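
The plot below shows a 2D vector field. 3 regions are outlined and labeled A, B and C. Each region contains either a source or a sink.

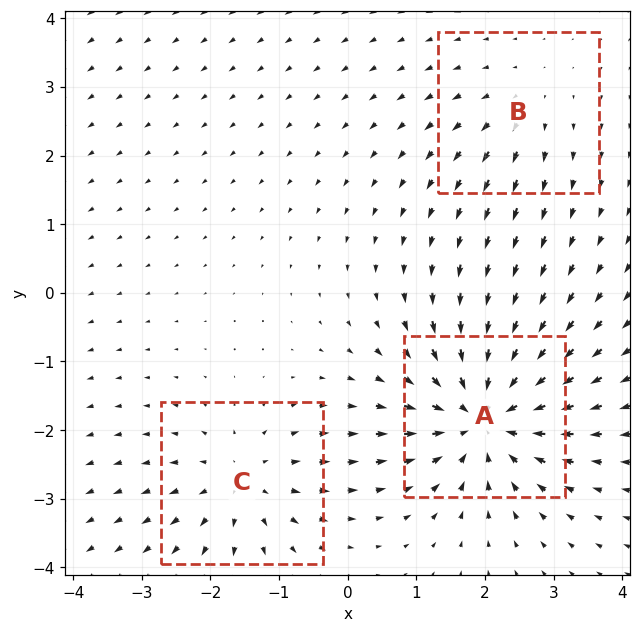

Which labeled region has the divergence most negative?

Divergence at each region's feature centre — A: about -6, B: about +2, C: about +4. Region A is most negative.

A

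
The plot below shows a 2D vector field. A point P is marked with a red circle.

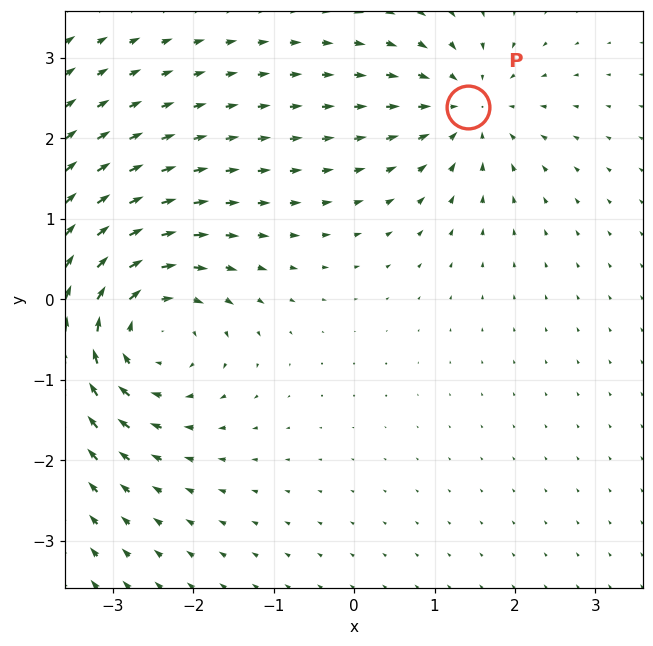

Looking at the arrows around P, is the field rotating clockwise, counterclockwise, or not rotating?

Near P at (1.4, 2.4) the arrows show no circulation. The curl there is ≈0.

not rotating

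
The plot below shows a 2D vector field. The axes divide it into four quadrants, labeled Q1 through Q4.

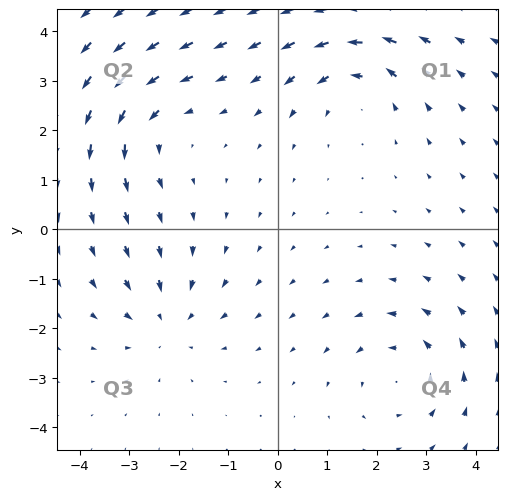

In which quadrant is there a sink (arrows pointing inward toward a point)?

Q3

The sink sits at approximately (-2.2, -1.9), which lies in quadrant Q3. The divergence there is about -3, negative as expected for a sink.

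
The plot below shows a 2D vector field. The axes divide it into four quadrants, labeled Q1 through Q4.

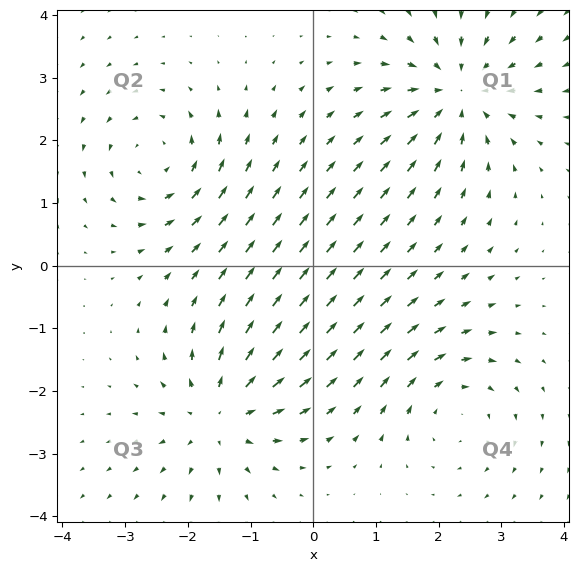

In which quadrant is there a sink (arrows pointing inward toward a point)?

The sink sits at approximately (2.3, 2.7), which lies in quadrant Q1. The divergence there is about -4, negative as expected for a sink.

Q1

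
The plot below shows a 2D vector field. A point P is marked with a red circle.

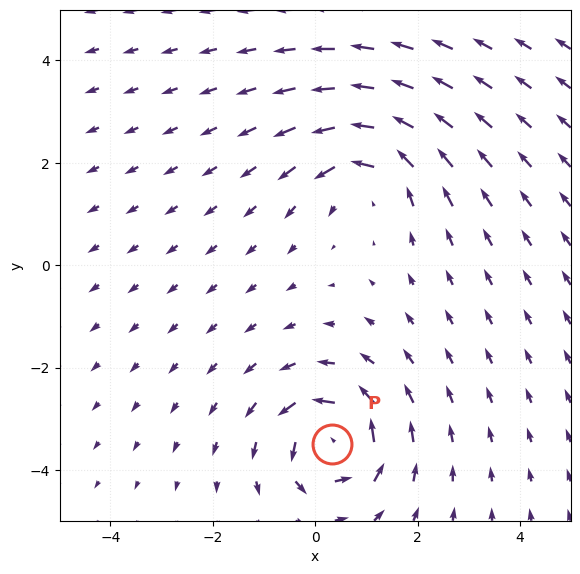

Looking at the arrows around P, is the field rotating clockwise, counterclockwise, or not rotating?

counterclockwise

Near P at (0.3, -3.5) the arrows circulate counterclockwise. The curl (z-component) there is about +7; positive curl means counterclockwise rotation.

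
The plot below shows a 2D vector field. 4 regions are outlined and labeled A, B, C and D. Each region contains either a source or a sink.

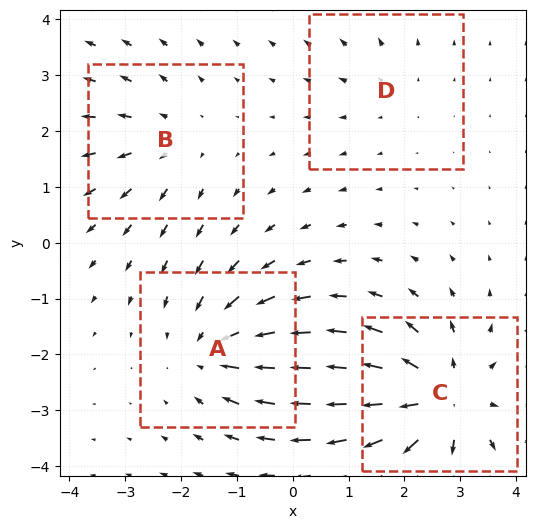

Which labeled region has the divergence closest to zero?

Divergence at each region's feature centre — A: about -4, B: about +3, C: about +6, D: about +2. Region D is closest to zero.

D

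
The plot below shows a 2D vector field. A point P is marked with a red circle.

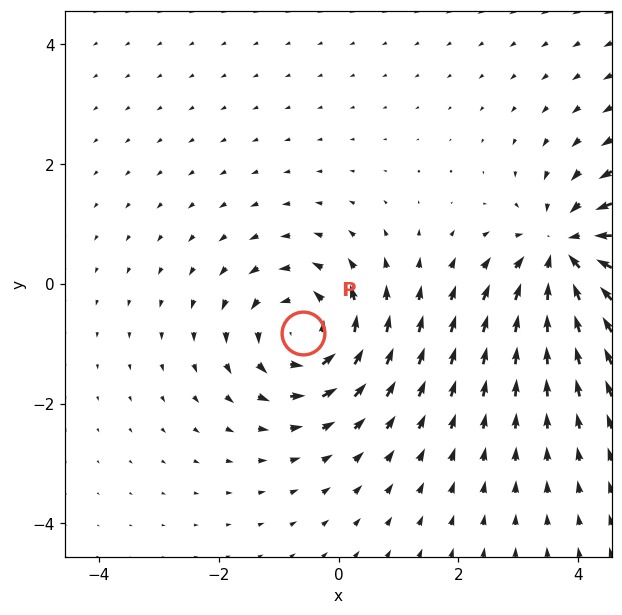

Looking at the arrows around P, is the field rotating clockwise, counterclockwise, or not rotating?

Near P at (-0.6, -0.8) the arrows circulate counterclockwise. The curl (z-component) there is about +5; positive curl means counterclockwise rotation.

counterclockwise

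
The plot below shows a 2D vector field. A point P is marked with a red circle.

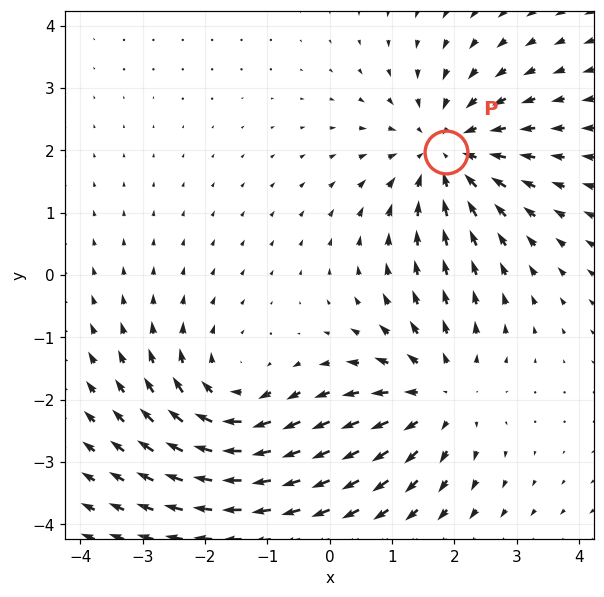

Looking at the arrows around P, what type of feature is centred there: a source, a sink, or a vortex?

At P (1.9, 2.0) the arrows converge inward. Divergence about -4, curl ≈0 — negative divergence with near-zero curl is a sink.

sink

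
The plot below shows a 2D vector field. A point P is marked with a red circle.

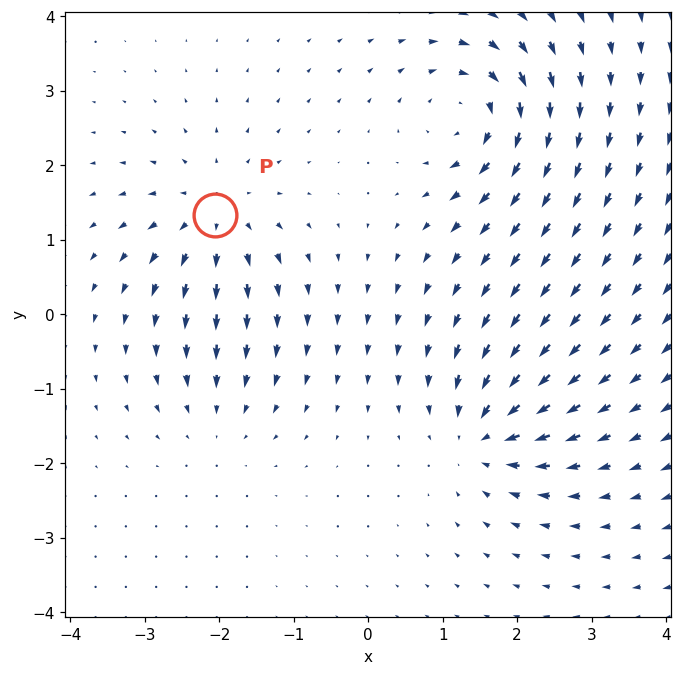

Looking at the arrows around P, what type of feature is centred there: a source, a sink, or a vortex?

source

At P (-2.1, 1.3) the arrows spread outward. Divergence about +5, curl ≈0 — positive divergence with near-zero curl is a source.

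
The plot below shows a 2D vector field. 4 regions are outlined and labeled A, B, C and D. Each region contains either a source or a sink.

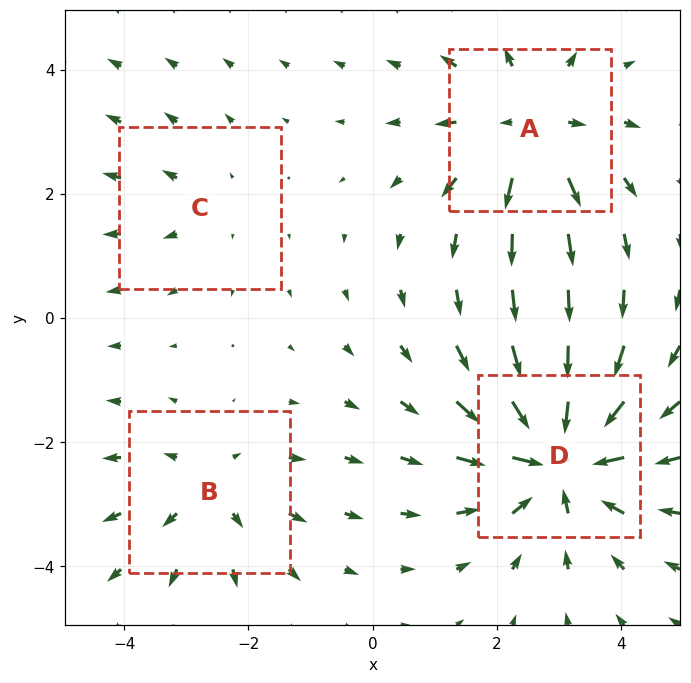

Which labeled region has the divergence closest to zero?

C

Divergence at each region's feature centre — A: about +5, B: about +3, C: about +2, D: about -6. Region C is closest to zero.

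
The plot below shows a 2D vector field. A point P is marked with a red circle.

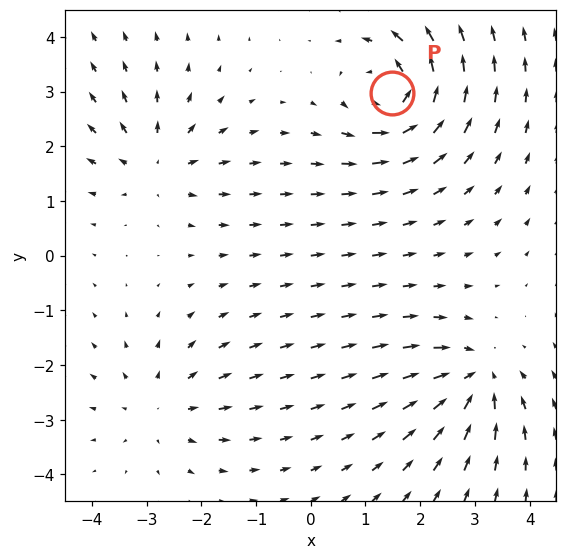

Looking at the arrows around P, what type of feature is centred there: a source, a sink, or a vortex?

At P (1.5, 3.0) the arrows circulate counterclockwise. Divergence ≈0, curl about +6 — near-zero divergence with nonzero curl is a vortex.

vortex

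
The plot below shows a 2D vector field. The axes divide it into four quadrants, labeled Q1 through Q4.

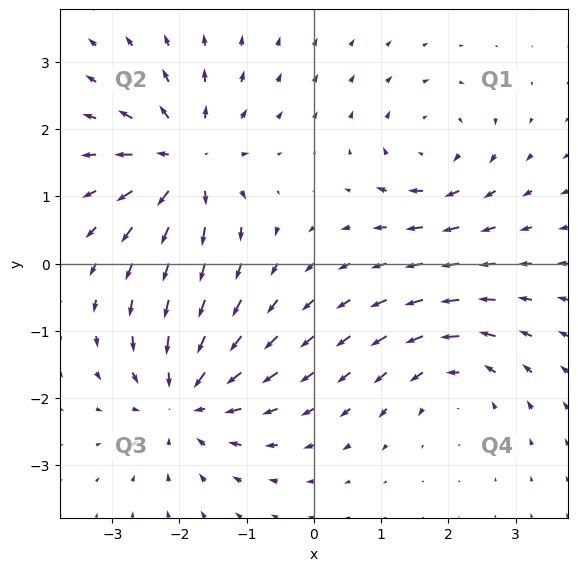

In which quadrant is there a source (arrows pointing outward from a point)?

Q2

The source sits at approximately (-1.9, 1.5), which lies in quadrant Q2. The divergence there is about +7, positive as expected for a source.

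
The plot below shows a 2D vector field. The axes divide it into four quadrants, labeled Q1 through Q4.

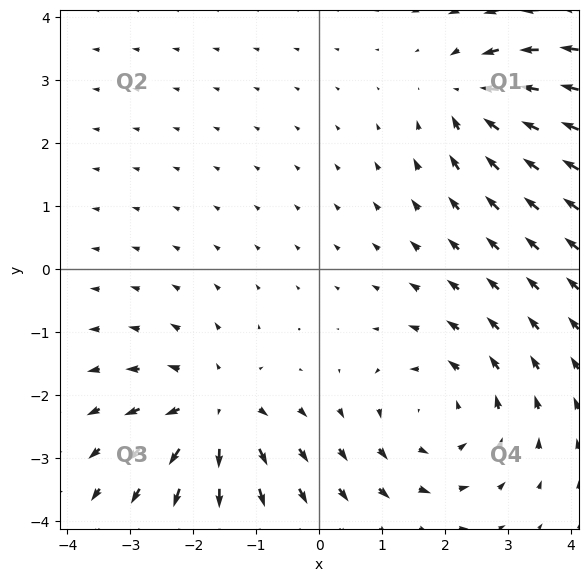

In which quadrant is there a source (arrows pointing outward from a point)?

The source sits at approximately (-1.6, -2.2), which lies in quadrant Q3. The divergence there is about +4, positive as expected for a source.

Q3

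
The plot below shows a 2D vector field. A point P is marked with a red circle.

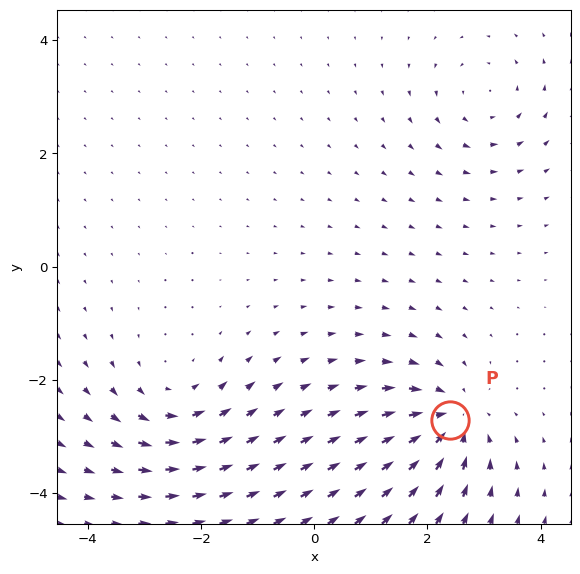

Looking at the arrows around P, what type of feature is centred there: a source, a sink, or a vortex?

At P (2.4, -2.7) the arrows converge inward. Divergence about -5, curl ≈0 — negative divergence with near-zero curl is a sink.

sink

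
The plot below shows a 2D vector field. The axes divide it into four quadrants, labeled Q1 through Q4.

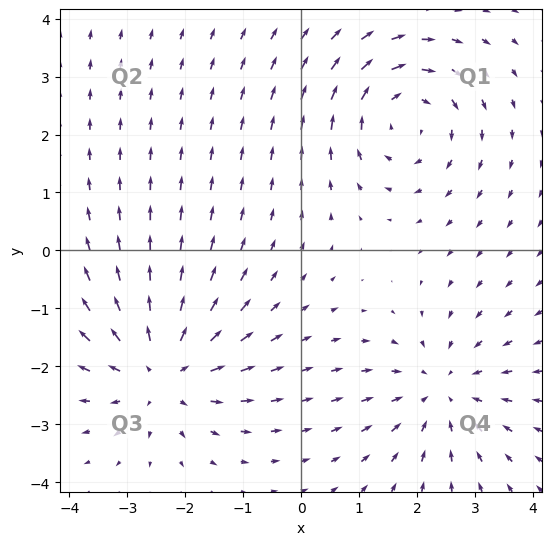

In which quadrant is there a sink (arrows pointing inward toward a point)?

Q4

The sink sits at approximately (2.4, -2.4), which lies in quadrant Q4. The divergence there is about -3, negative as expected for a sink.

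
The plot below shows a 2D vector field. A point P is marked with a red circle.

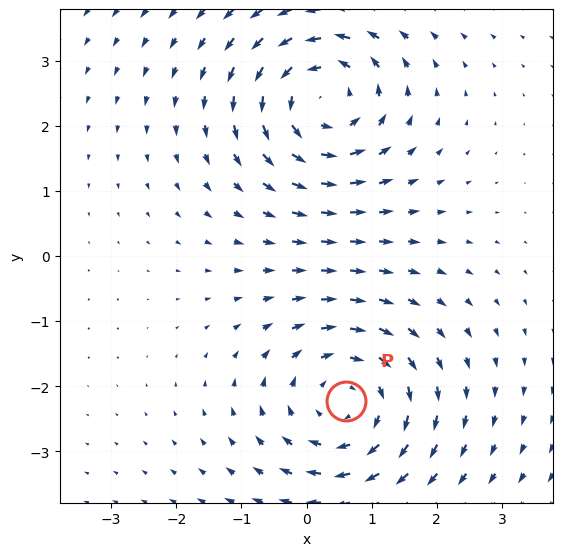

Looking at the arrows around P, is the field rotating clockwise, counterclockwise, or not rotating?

clockwise

Near P at (0.6, -2.2) the arrows circulate clockwise. The curl (z-component) there is about -3; negative curl means clockwise rotation.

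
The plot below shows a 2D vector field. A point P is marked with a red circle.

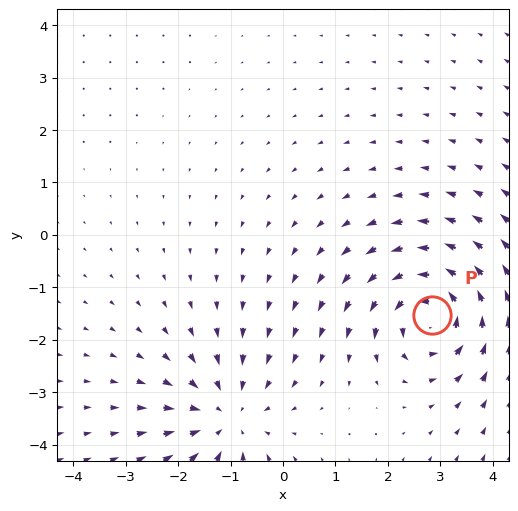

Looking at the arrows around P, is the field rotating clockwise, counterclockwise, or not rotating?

counterclockwise

Near P at (2.8, -1.5) the arrows circulate counterclockwise. The curl (z-component) there is about +6; positive curl means counterclockwise rotation.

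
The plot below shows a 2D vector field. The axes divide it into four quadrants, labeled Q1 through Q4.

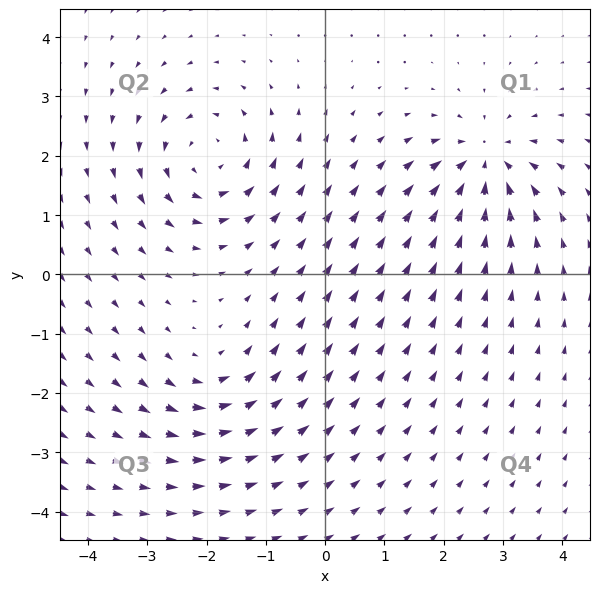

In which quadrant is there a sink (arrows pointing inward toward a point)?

Q1

The sink sits at approximately (2.7, 1.9), which lies in quadrant Q1. The divergence there is about -6, negative as expected for a sink.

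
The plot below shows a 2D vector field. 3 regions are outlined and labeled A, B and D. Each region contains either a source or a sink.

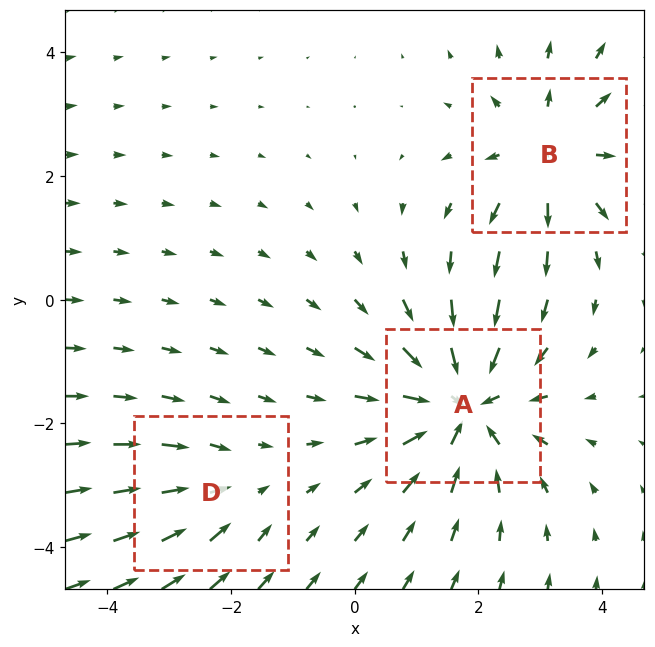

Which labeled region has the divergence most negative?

Divergence at each region's feature centre — A: about -5, B: about +3, D: about -2. Region A is most negative.

A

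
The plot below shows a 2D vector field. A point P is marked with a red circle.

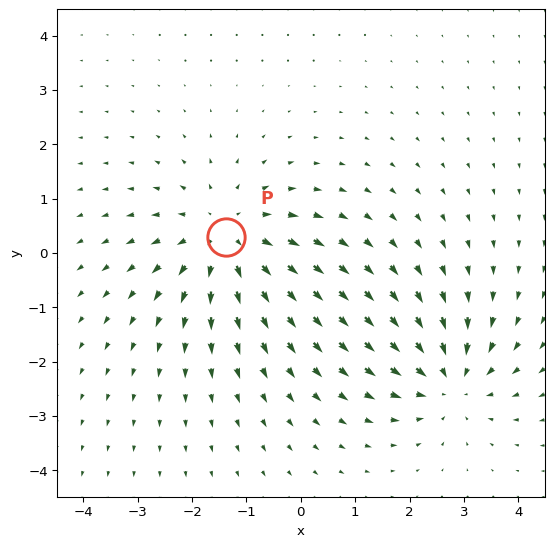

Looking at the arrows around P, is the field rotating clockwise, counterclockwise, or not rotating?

not rotating

Near P at (-1.4, 0.3) the arrows show no circulation. The curl there is ≈0.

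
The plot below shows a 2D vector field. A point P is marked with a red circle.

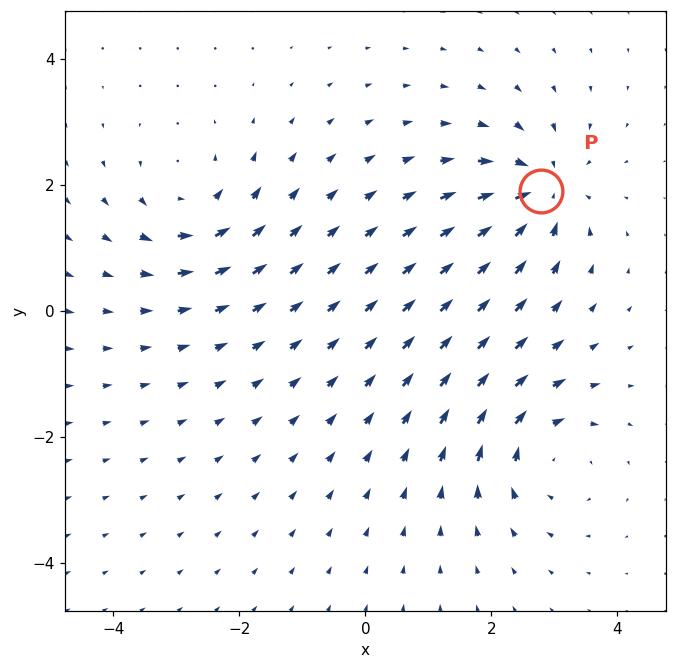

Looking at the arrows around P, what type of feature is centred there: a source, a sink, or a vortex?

sink

At P (2.8, 1.9) the arrows converge inward. Divergence about -7, curl ≈0 — negative divergence with near-zero curl is a sink.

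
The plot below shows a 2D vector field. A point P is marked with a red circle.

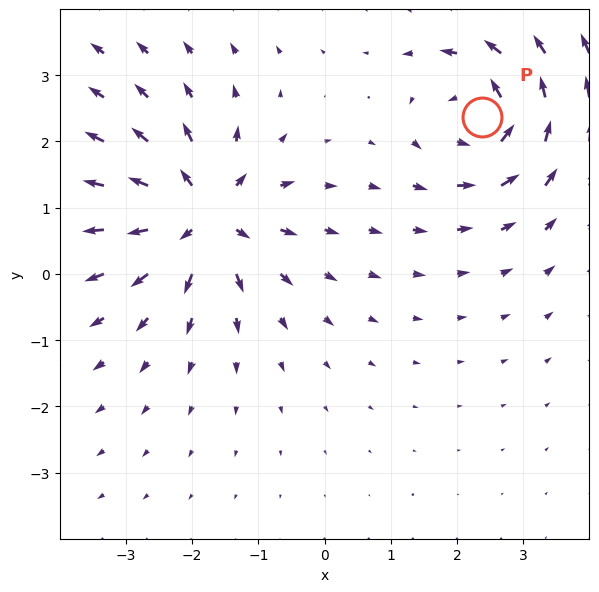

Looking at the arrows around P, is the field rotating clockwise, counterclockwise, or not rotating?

Near P at (2.4, 2.4) the arrows circulate counterclockwise. The curl (z-component) there is about +4; positive curl means counterclockwise rotation.

counterclockwise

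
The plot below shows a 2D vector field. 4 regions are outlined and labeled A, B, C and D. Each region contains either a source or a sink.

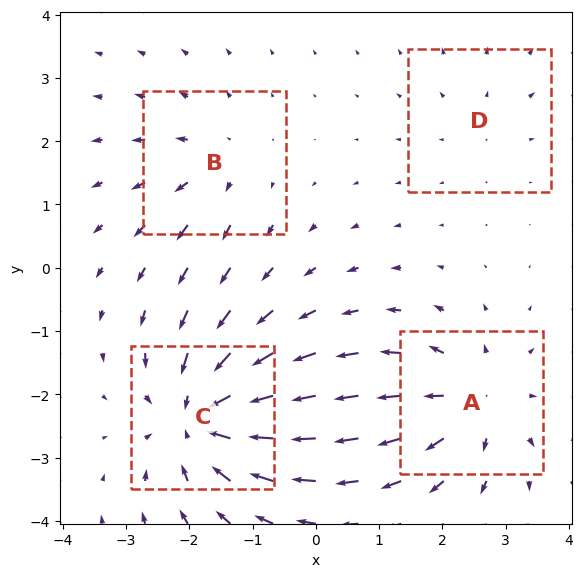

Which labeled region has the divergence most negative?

C

Divergence at each region's feature centre — A: about +5, B: about +3, C: about -7, D: about +2. Region C is most negative.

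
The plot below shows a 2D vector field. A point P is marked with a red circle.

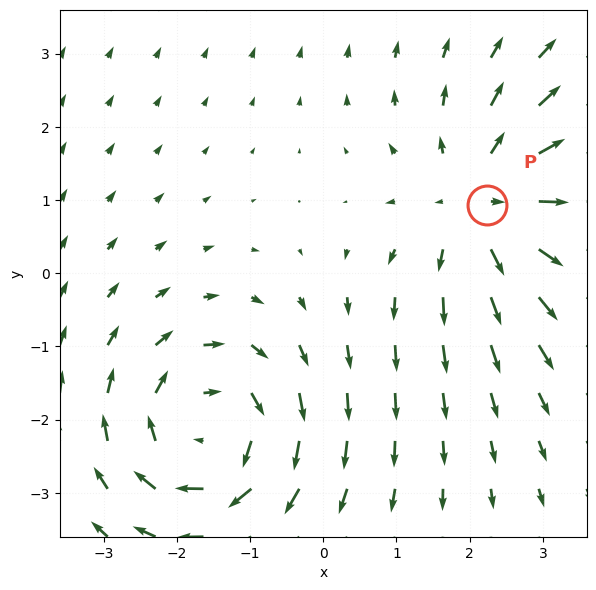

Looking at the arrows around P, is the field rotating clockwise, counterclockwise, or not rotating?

Near P at (2.2, 0.9) the arrows show no circulation. The curl there is ≈0.

not rotating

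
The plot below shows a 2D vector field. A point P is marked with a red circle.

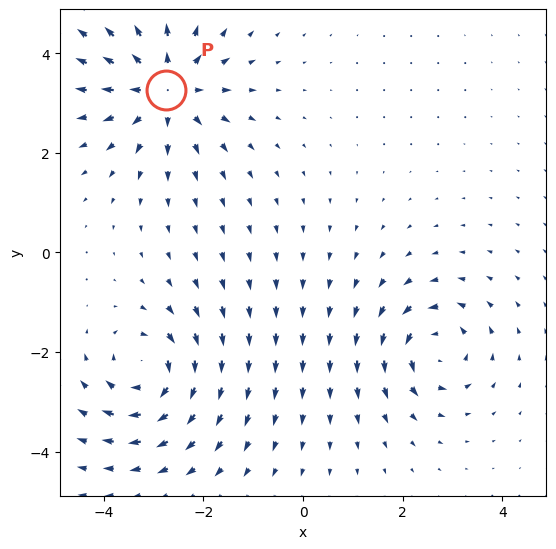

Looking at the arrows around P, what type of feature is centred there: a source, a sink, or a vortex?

source

At P (-2.7, 3.3) the arrows spread outward. Divergence about +5, curl ≈0 — positive divergence with near-zero curl is a source.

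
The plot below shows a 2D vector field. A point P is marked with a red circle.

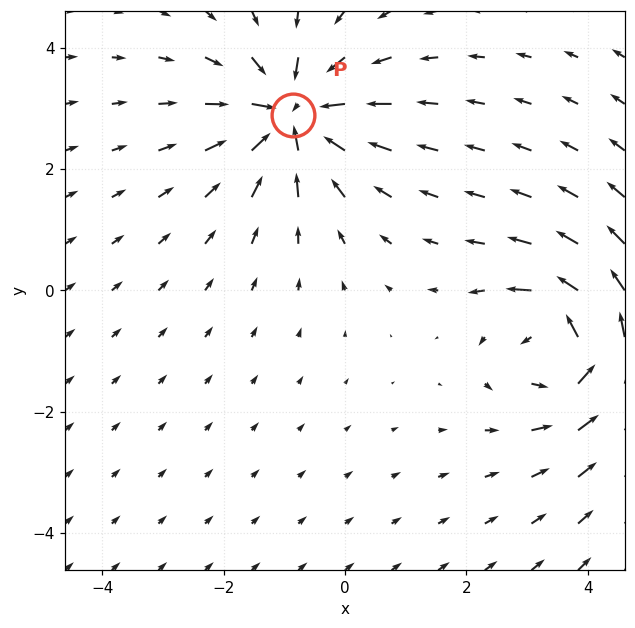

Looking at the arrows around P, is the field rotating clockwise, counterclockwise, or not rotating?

Near P at (-0.9, 2.9) the arrows show no circulation. The curl there is ≈0.

not rotating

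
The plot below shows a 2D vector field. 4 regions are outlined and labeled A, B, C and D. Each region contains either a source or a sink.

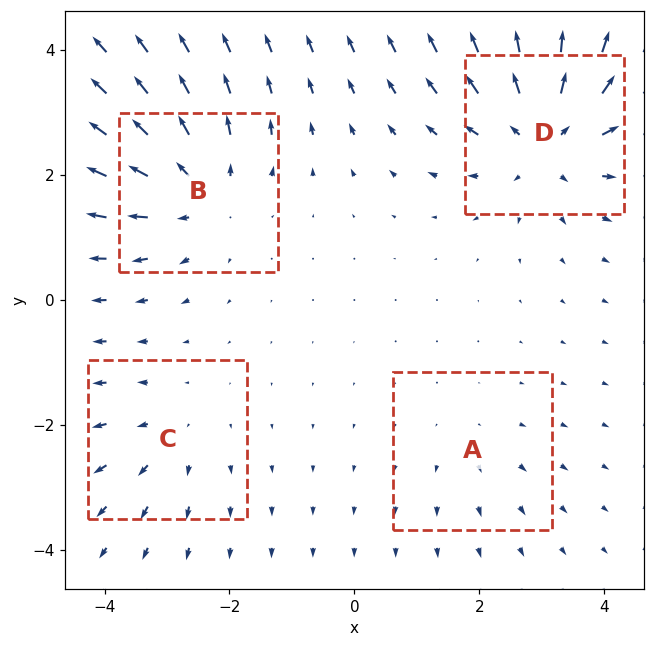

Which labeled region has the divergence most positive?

Divergence at each region's feature centre — A: about +2, B: about +5, C: about +3, D: about +6. Region D is most positive.

D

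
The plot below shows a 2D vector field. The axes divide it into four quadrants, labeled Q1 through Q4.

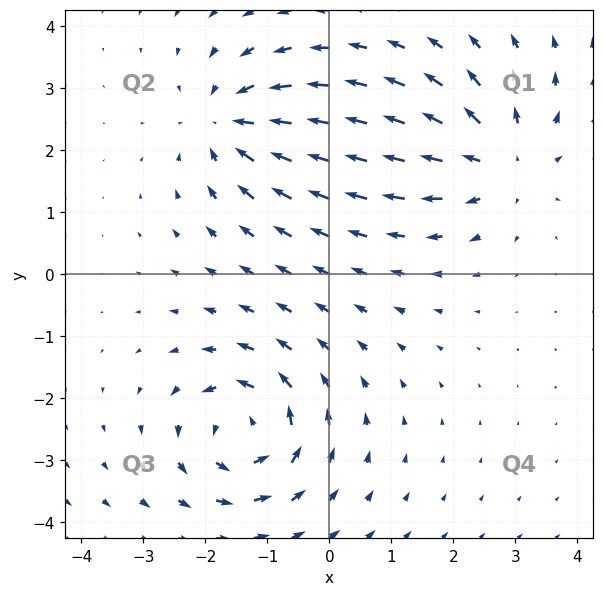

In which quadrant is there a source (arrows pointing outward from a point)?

Q1

The source sits at approximately (2.8, 1.8), which lies in quadrant Q1. The divergence there is about +5, positive as expected for a source.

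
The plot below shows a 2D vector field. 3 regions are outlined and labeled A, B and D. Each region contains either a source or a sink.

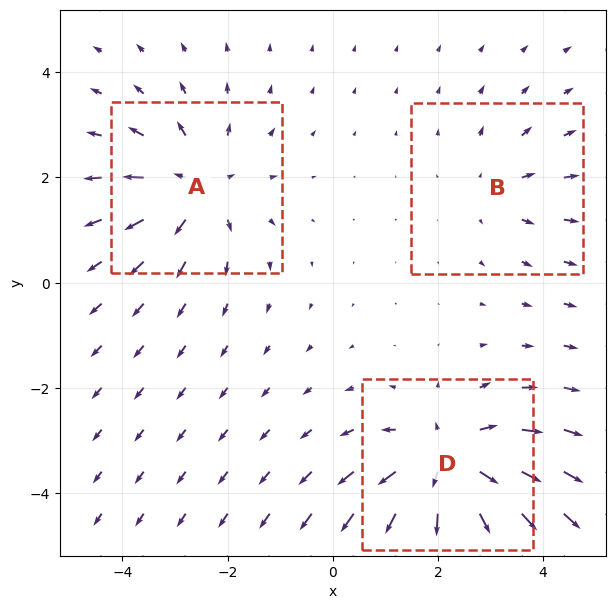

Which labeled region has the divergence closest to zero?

Divergence at each region's feature centre — A: about +3, B: about +2, D: about +5. Region B is closest to zero.

B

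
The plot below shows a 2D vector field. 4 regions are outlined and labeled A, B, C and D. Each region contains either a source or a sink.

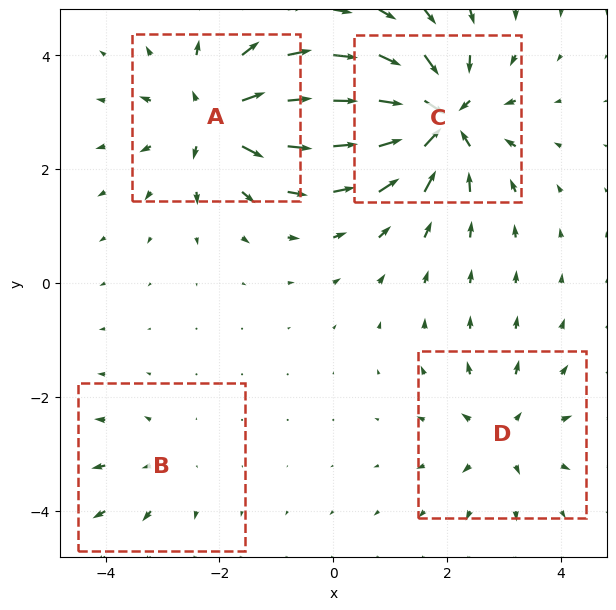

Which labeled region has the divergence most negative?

Divergence at each region's feature centre — A: about +7, B: about +3, C: about -8, D: about +4. Region C is most negative.

C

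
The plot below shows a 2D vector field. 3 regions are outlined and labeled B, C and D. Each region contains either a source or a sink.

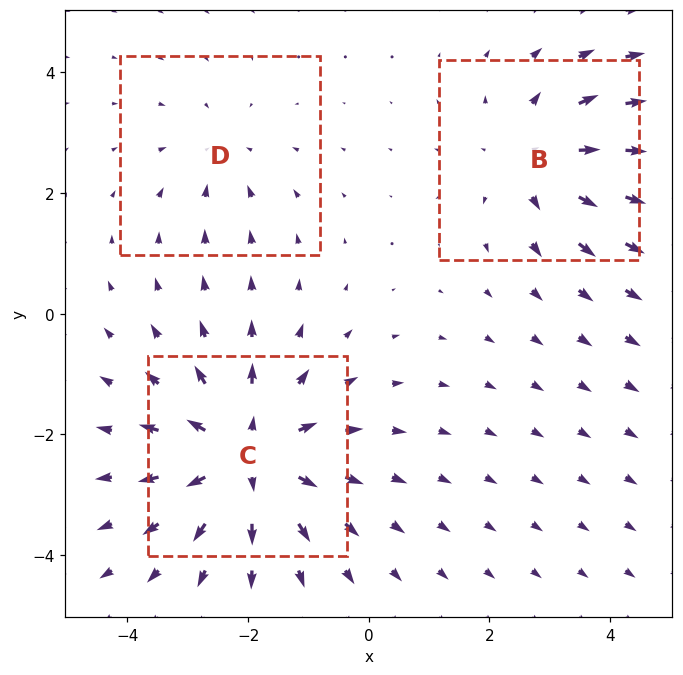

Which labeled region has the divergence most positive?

C

Divergence at each region's feature centre — B: about +3, C: about +5, D: about -2. Region C is most positive.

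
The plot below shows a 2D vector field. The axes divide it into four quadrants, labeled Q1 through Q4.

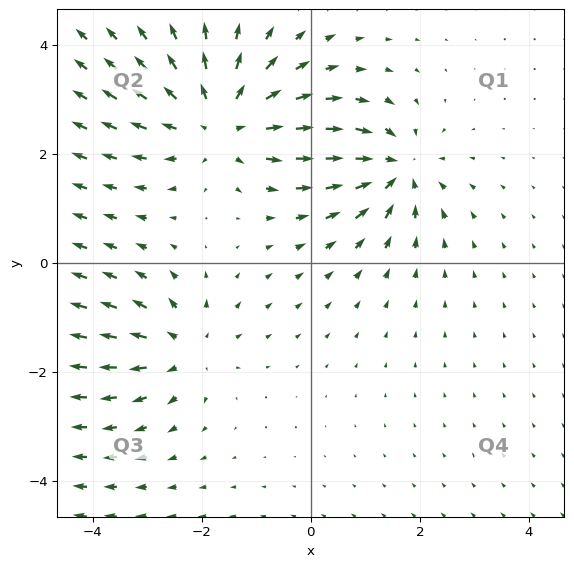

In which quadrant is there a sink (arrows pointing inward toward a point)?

Q1

The sink sits at approximately (1.5, 1.7), which lies in quadrant Q1. The divergence there is about -4, negative as expected for a sink.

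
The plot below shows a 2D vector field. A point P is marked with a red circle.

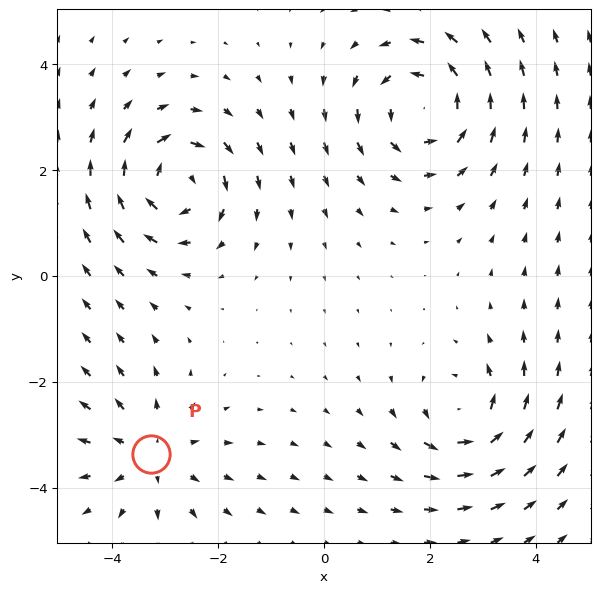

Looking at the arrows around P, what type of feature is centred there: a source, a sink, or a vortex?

source

At P (-3.3, -3.4) the arrows spread outward. Divergence about +3, curl ≈0 — positive divergence with near-zero curl is a source.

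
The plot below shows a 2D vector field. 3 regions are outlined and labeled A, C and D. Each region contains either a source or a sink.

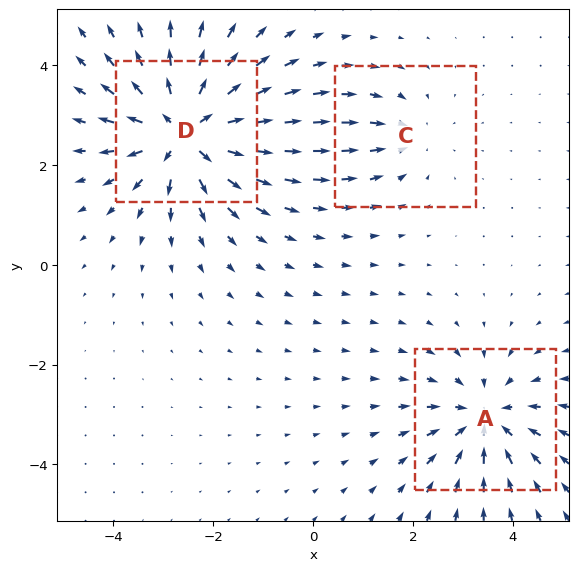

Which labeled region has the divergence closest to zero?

C

Divergence at each region's feature centre — A: about -4, C: about -2, D: about +5. Region C is closest to zero.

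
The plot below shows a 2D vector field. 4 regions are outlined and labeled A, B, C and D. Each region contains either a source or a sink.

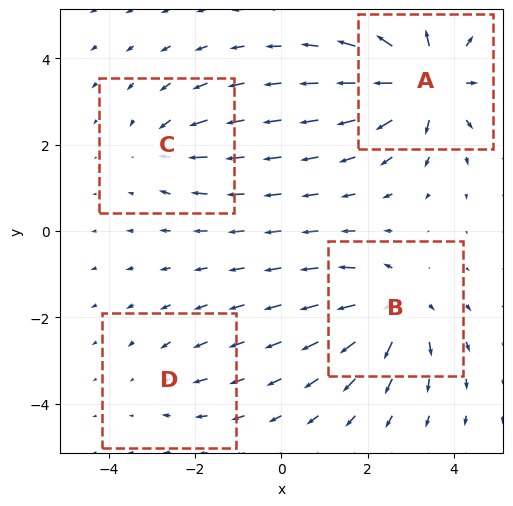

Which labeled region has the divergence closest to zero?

D

Divergence at each region's feature centre — A: about +7, B: about +5, C: about -3, D: about -2. Region D is closest to zero.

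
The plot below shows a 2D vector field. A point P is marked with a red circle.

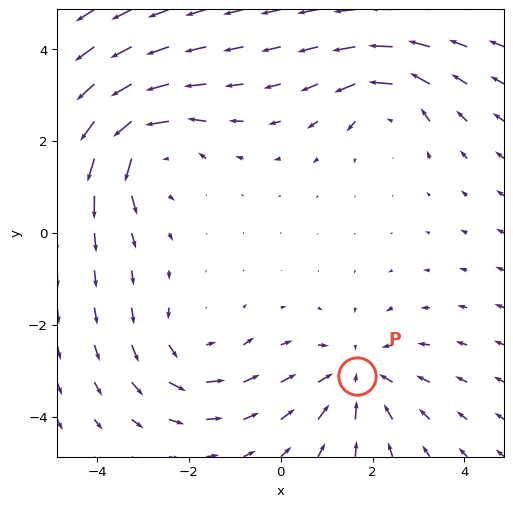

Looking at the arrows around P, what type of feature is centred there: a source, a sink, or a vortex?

sink

At P (1.7, -3.1) the arrows converge inward. Divergence about -3, curl ≈0 — negative divergence with near-zero curl is a sink.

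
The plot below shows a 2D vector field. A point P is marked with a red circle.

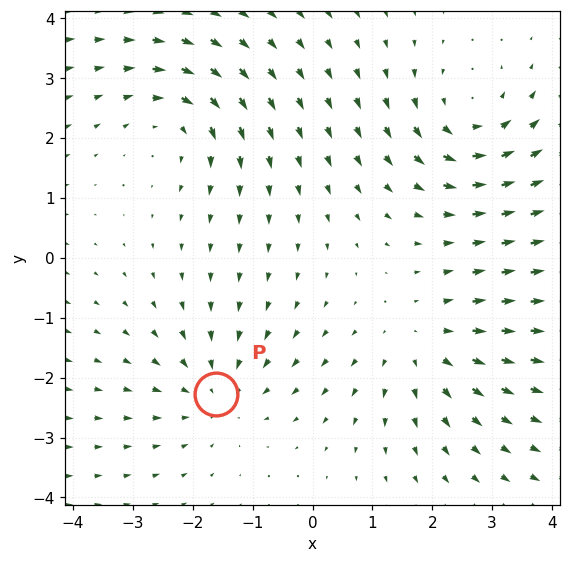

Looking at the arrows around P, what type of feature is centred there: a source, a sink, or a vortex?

sink

At P (-1.6, -2.3) the arrows converge inward. Divergence about -2, curl ≈0 — negative divergence with near-zero curl is a sink.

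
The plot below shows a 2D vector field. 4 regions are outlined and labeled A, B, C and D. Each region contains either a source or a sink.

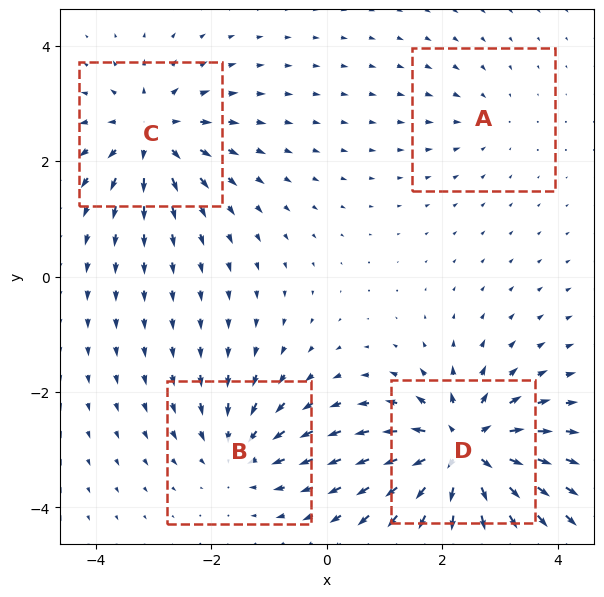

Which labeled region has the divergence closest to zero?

Divergence at each region's feature centre — A: about -2, B: about -4, C: about +6, D: about +9. Region A is closest to zero.

A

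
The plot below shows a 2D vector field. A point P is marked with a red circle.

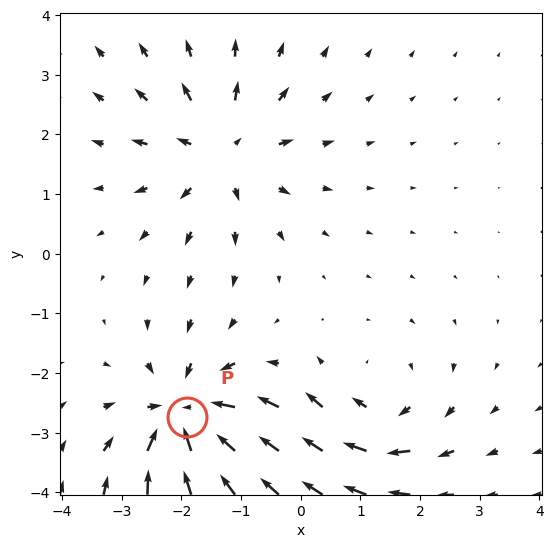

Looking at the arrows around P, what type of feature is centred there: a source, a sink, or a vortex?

sink

At P (-1.9, -2.7) the arrows converge inward. Divergence about -7, curl ≈0 — negative divergence with near-zero curl is a sink.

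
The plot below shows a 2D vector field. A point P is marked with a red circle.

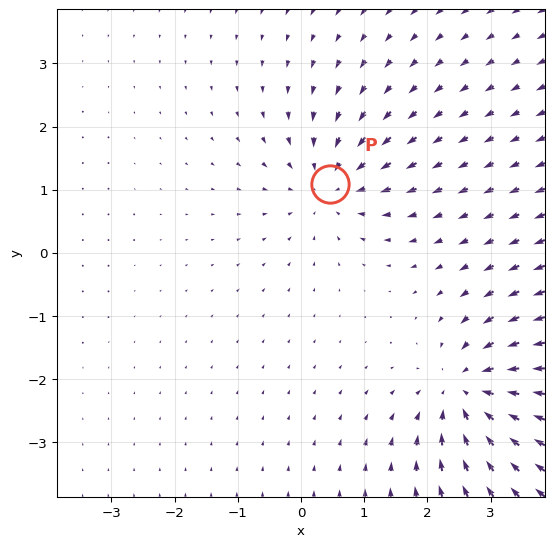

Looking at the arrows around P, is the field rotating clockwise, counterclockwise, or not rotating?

not rotating

Near P at (0.5, 1.1) the arrows show no circulation. The curl there is ≈0.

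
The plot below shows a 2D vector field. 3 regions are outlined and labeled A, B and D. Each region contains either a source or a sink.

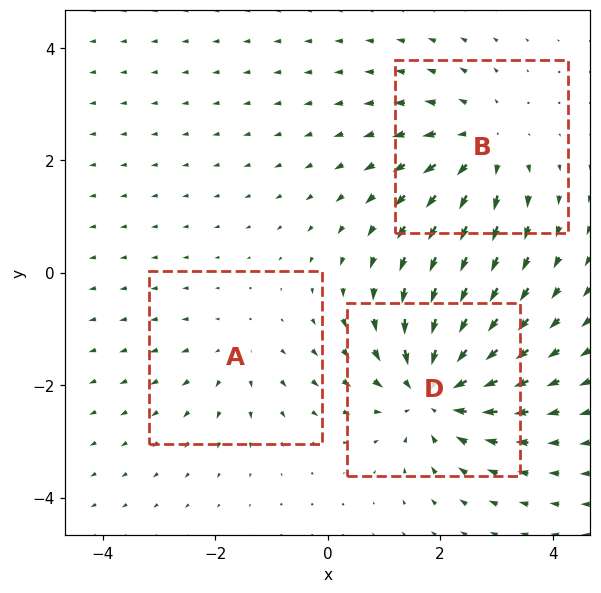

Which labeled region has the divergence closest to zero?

Divergence at each region's feature centre — A: about +2, B: about +3, D: about -4. Region A is closest to zero.

A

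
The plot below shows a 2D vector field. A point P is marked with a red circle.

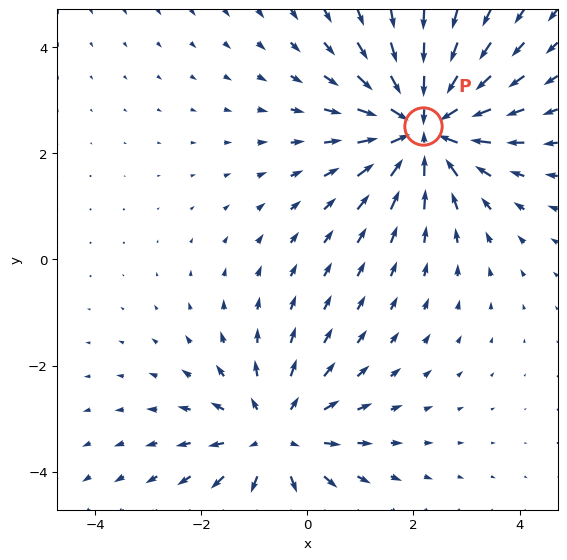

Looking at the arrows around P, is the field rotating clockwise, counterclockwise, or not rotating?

not rotating

Near P at (2.2, 2.5) the arrows show no circulation. The curl there is ≈0.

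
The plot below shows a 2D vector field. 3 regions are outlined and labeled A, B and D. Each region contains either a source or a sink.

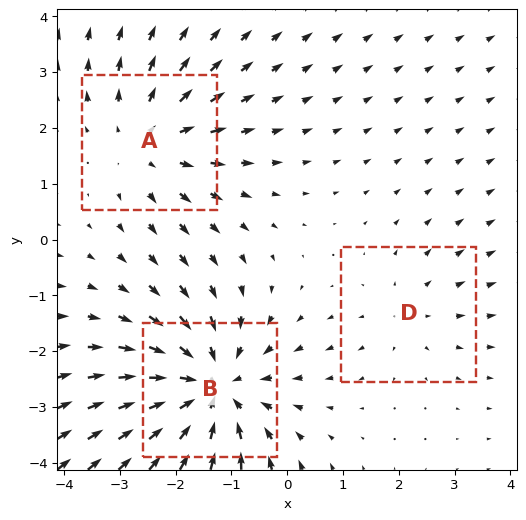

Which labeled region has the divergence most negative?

Divergence at each region's feature centre — A: about +3, B: about -4, D: about +2. Region B is most negative.

B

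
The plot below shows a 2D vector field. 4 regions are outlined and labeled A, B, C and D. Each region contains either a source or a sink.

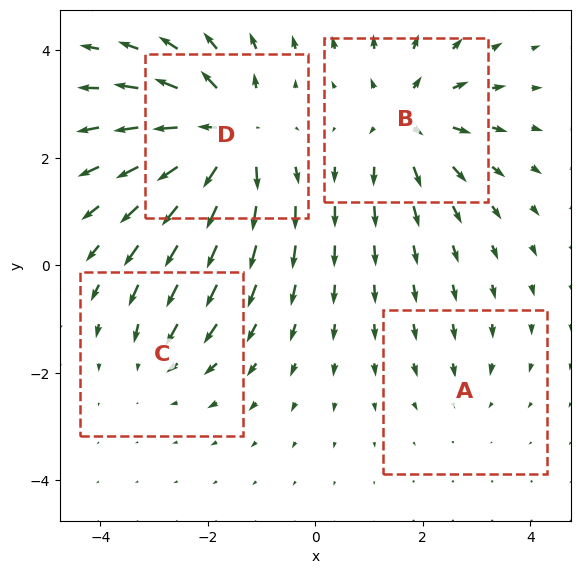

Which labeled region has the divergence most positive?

Divergence at each region's feature centre — A: about -2, B: about +5, C: about -3, D: about +8. Region D is most positive.

D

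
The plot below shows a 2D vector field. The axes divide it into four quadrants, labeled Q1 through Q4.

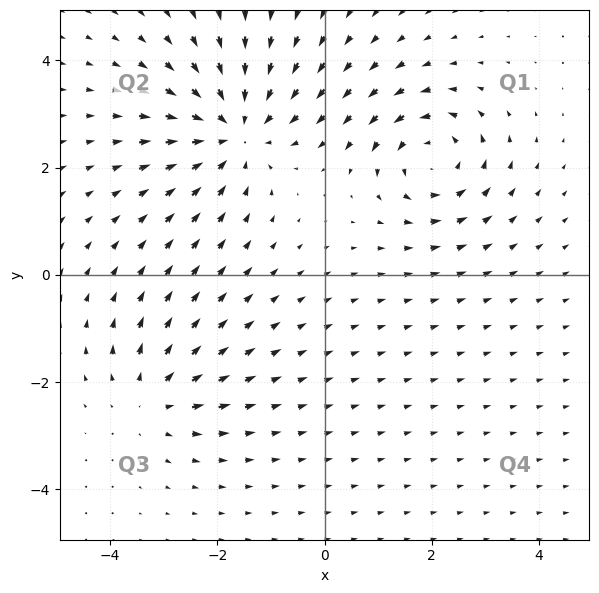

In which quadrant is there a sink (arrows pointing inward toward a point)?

The sink sits at approximately (-1.7, 2.7), which lies in quadrant Q2. The divergence there is about -4, negative as expected for a sink.

Q2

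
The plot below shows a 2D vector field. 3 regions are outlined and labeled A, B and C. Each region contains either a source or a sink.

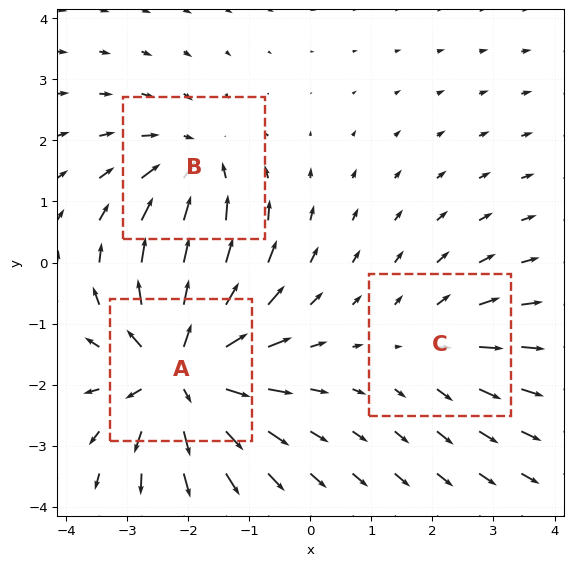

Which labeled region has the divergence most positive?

Divergence at each region's feature centre — A: about +5, B: about -3, C: about +2. Region A is most positive.

A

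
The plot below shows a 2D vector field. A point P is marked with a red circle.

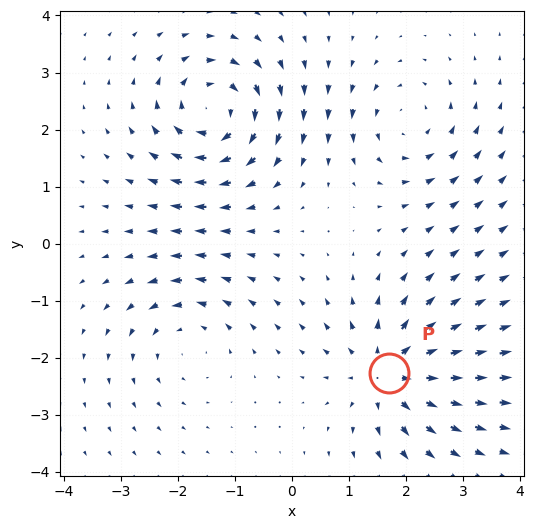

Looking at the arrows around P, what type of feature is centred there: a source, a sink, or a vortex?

At P (1.7, -2.3) the arrows spread outward. Divergence about +4, curl ≈0 — positive divergence with near-zero curl is a source.

source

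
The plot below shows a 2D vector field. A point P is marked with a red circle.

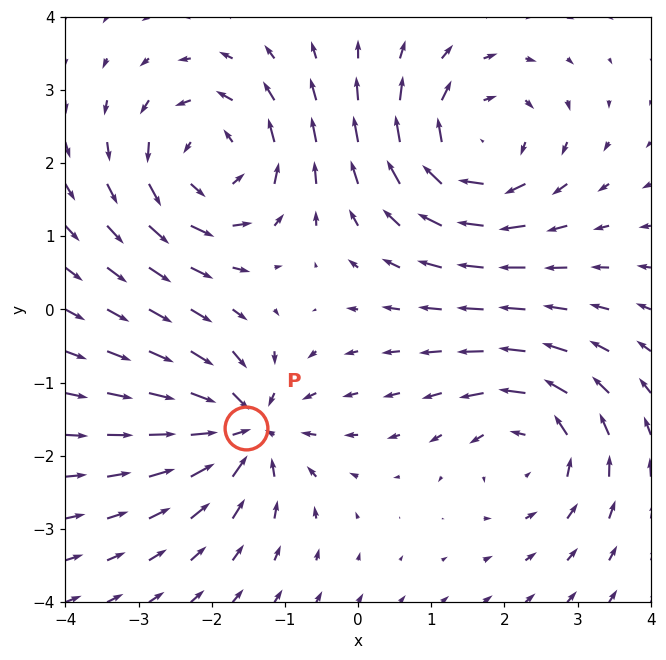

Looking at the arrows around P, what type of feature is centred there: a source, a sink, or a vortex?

At P (-1.5, -1.6) the arrows converge inward. Divergence about -7, curl ≈0 — negative divergence with near-zero curl is a sink.

sink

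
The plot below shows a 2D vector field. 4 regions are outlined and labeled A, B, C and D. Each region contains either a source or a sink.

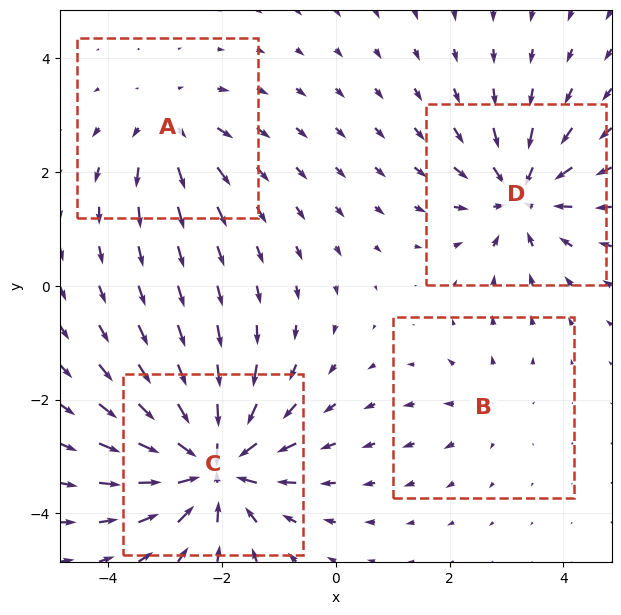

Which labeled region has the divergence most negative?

C

Divergence at each region's feature centre — A: about +4, B: about +2, C: about -8, D: about -6. Region C is most negative.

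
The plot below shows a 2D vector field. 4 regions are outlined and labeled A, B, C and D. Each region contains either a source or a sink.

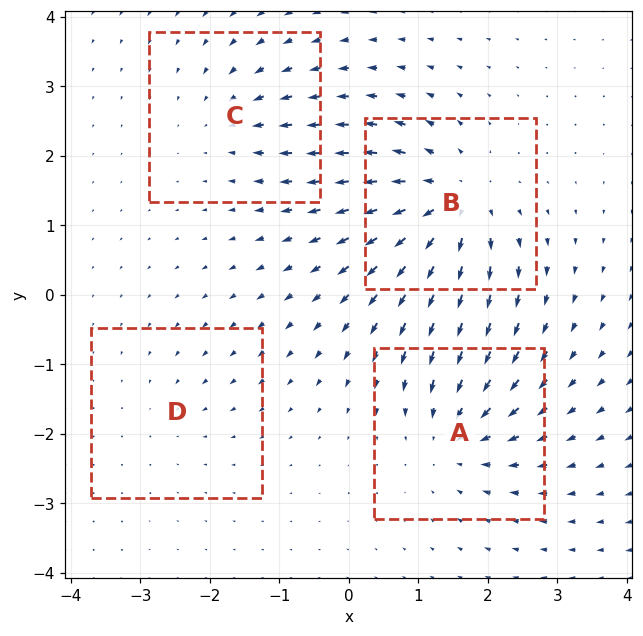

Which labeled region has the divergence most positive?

B

Divergence at each region's feature centre — A: about -5, B: about +7, C: about -3, D: about -2. Region B is most positive.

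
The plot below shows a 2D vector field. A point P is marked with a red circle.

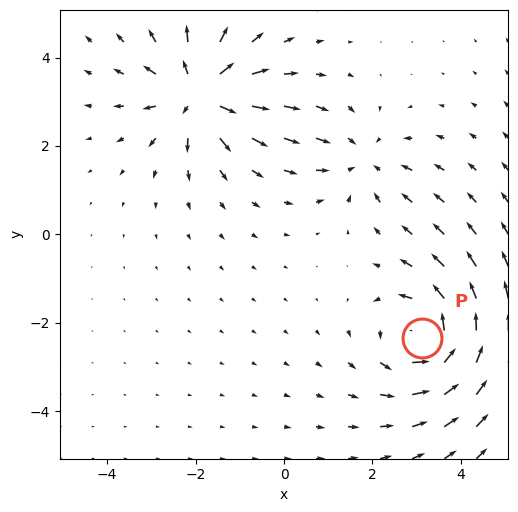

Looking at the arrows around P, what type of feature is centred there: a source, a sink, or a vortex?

vortex

At P (3.1, -2.3) the arrows circulate counterclockwise. Divergence ≈0, curl about +5 — near-zero divergence with nonzero curl is a vortex.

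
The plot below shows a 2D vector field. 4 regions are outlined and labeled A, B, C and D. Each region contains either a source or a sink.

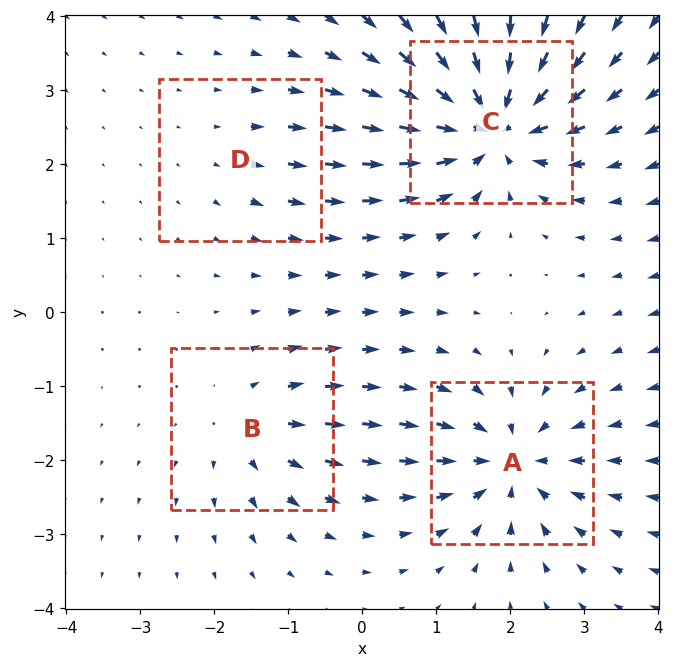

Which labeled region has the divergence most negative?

C

Divergence at each region's feature centre — A: about -6, B: about +4, C: about -9, D: about +2. Region C is most negative.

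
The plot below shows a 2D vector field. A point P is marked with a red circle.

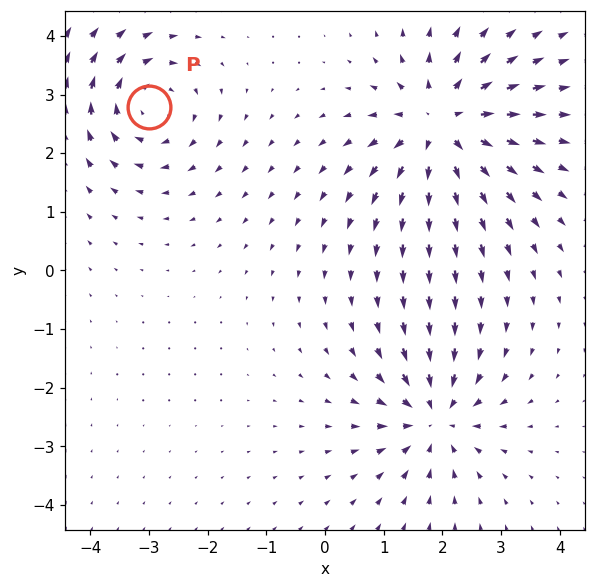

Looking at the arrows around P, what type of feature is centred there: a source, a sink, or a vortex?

vortex

At P (-3.0, 2.8) the arrows circulate clockwise. Divergence ≈0, curl about -4 — near-zero divergence with nonzero curl is a vortex.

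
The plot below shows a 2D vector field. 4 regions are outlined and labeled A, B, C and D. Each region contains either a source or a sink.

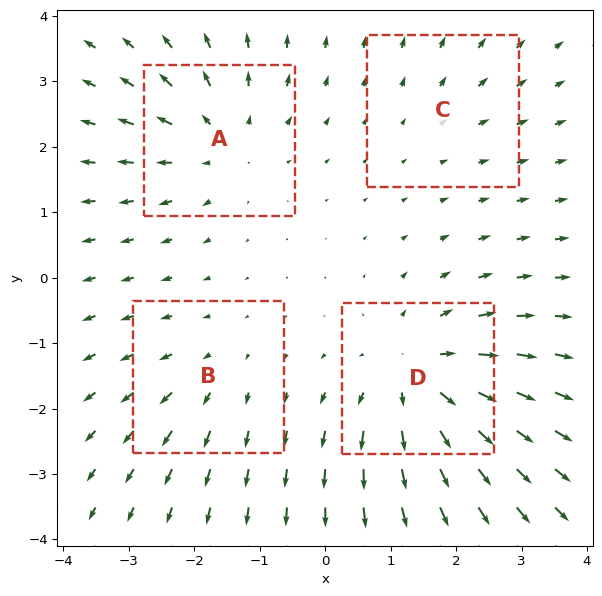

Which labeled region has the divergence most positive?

Divergence at each region's feature centre — A: about +5, B: about +3, C: about +2, D: about +6. Region D is most positive.

D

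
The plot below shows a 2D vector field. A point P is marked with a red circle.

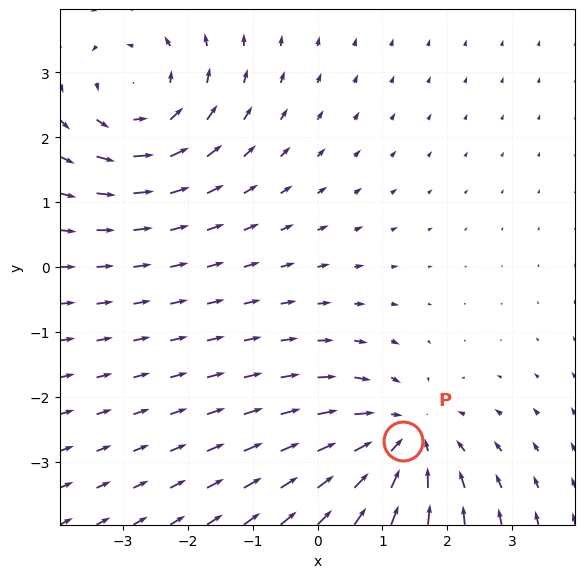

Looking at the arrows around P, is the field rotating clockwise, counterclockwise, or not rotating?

Near P at (1.3, -2.7) the arrows show no circulation. The curl there is ≈0.

not rotating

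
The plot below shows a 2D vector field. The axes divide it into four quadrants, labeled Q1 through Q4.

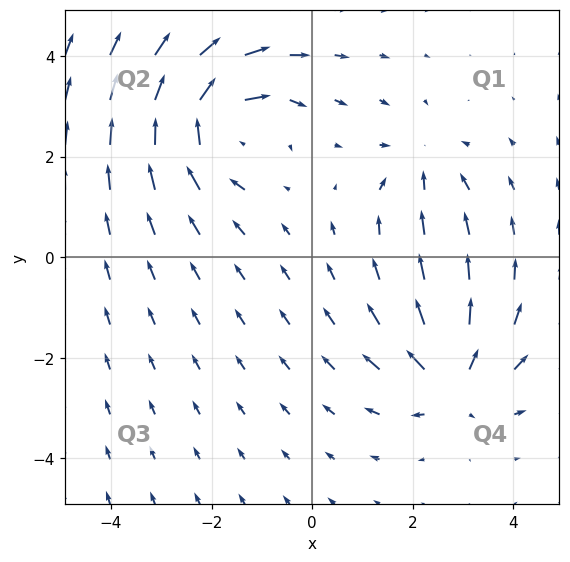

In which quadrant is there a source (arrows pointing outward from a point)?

Q4

The source sits at approximately (2.8, -2.5), which lies in quadrant Q4. The divergence there is about +4, positive as expected for a source.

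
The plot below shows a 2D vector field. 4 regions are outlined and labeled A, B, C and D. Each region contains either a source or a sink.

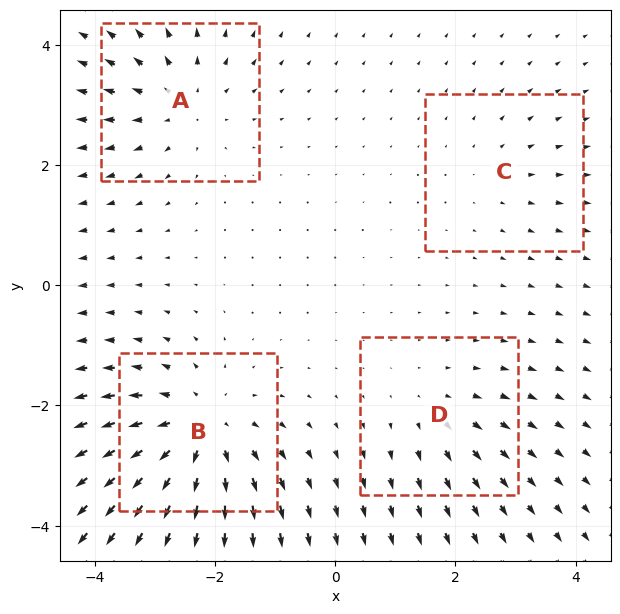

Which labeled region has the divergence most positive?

Divergence at each region's feature centre — A: about +4, B: about +6, C: about +2, D: about +3. Region B is most positive.

B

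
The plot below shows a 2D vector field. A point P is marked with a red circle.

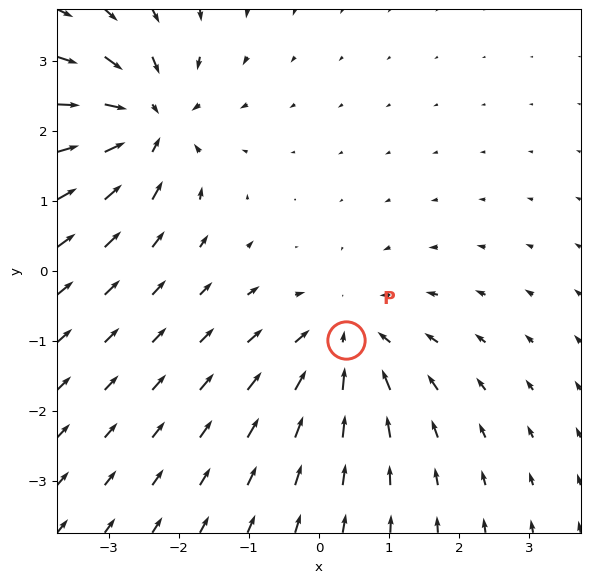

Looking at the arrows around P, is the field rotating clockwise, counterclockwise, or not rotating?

Near P at (0.4, -1.0) the arrows show no circulation. The curl there is ≈0.

not rotating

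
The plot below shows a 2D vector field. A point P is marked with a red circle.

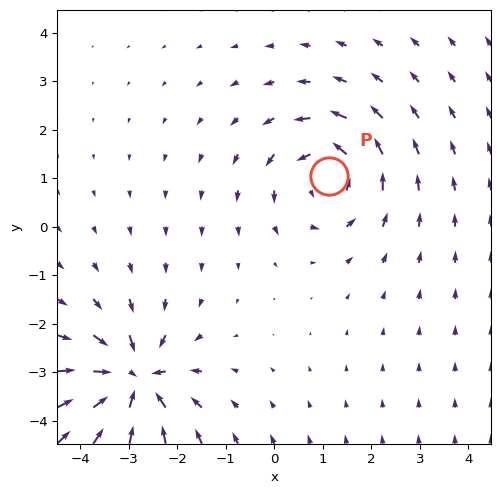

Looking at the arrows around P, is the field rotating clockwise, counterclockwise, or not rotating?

Near P at (1.1, 1.0) the arrows circulate counterclockwise. The curl (z-component) there is about +4; positive curl means counterclockwise rotation.

counterclockwise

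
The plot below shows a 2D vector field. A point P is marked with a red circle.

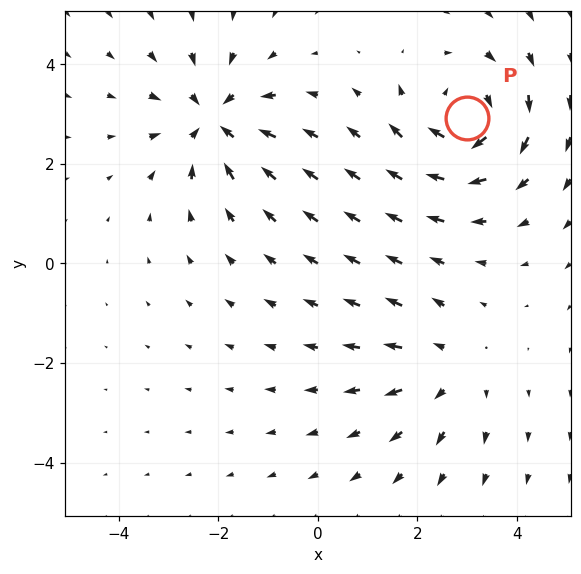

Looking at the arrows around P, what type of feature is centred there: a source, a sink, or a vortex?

vortex

At P (3.0, 2.9) the arrows circulate clockwise. Divergence ≈0, curl about -5 — near-zero divergence with nonzero curl is a vortex.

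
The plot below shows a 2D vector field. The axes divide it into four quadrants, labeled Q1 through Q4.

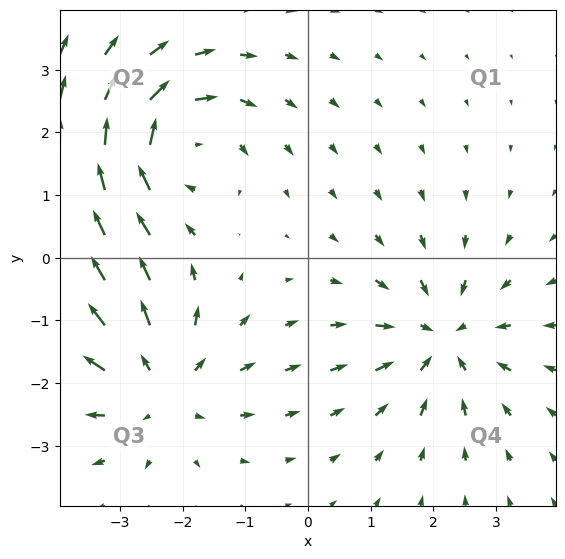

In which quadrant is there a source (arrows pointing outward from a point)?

Q3

The source sits at approximately (-2.4, -2.1), which lies in quadrant Q3. The divergence there is about +4, positive as expected for a source.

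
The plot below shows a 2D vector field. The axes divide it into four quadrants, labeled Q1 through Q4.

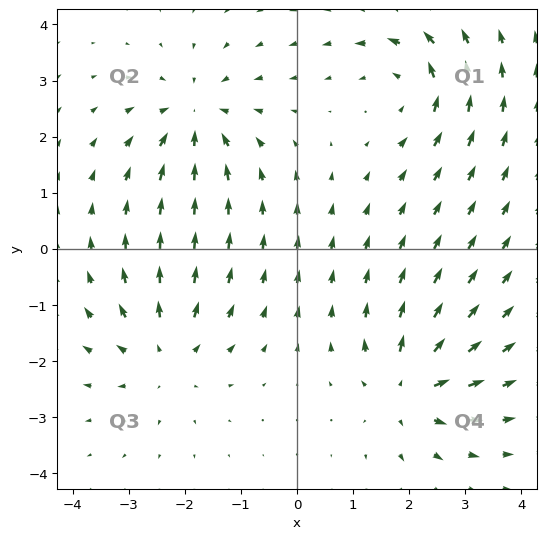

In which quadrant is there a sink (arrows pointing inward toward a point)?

The sink sits at approximately (-1.8, 2.3), which lies in quadrant Q2. The divergence there is about -4, negative as expected for a sink.

Q2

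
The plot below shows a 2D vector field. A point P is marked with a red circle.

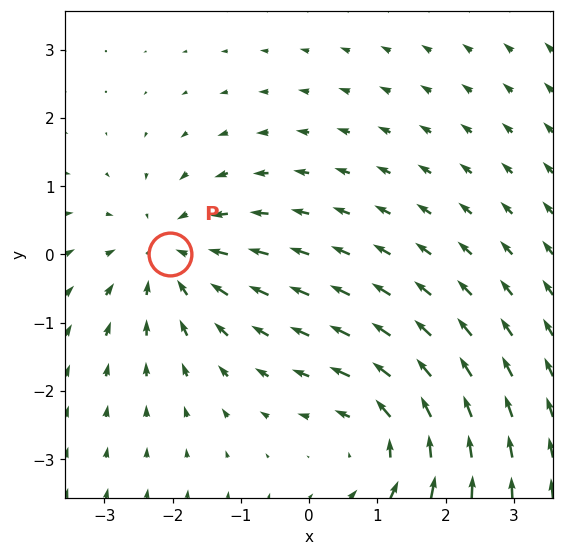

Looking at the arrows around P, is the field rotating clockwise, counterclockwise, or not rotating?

Near P at (-2.0, 0.0) the arrows show no circulation. The curl there is ≈0.

not rotating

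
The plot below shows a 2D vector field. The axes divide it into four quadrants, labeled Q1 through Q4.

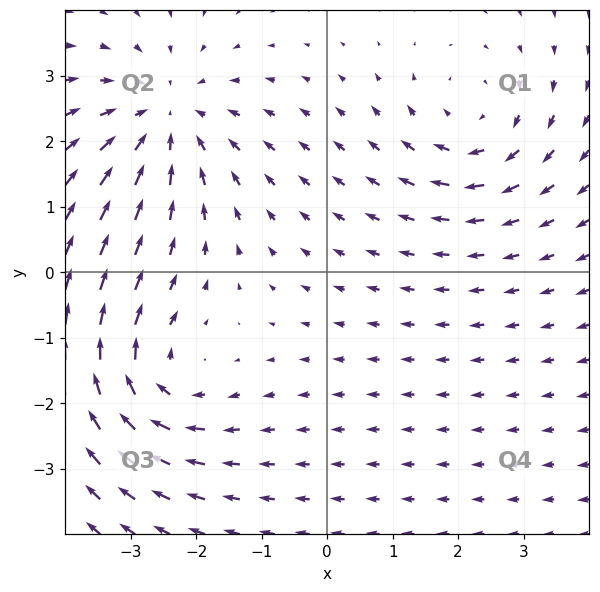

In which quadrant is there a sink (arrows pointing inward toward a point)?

Q2

The sink sits at approximately (-2.5, 2.4), which lies in quadrant Q2. The divergence there is about -4, negative as expected for a sink.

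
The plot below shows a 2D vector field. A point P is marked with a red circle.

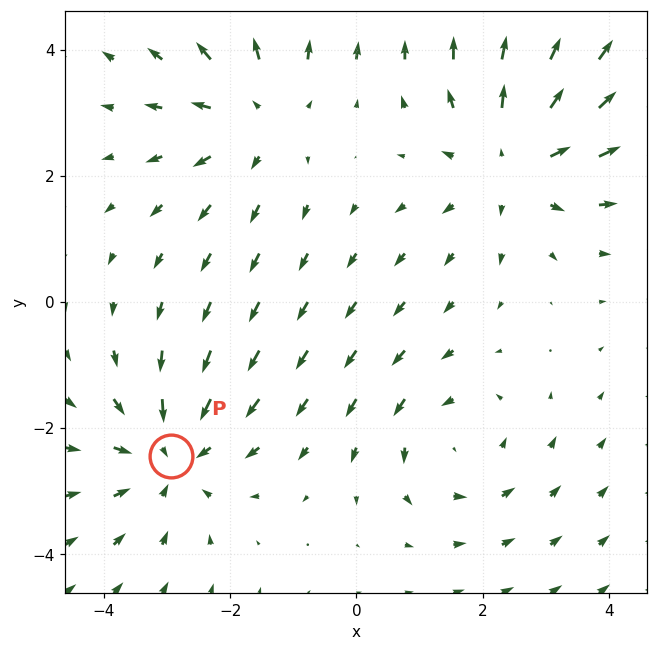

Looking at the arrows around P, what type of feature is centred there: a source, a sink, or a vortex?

sink

At P (-2.9, -2.4) the arrows converge inward. Divergence about -4, curl ≈0 — negative divergence with near-zero curl is a sink.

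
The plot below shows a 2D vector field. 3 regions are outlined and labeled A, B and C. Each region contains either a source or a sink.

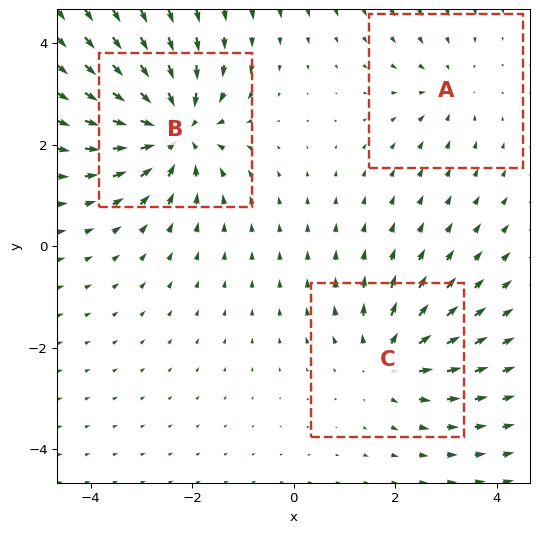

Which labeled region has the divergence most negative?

B

Divergence at each region's feature centre — A: about -2, B: about -5, C: about +3. Region B is most negative.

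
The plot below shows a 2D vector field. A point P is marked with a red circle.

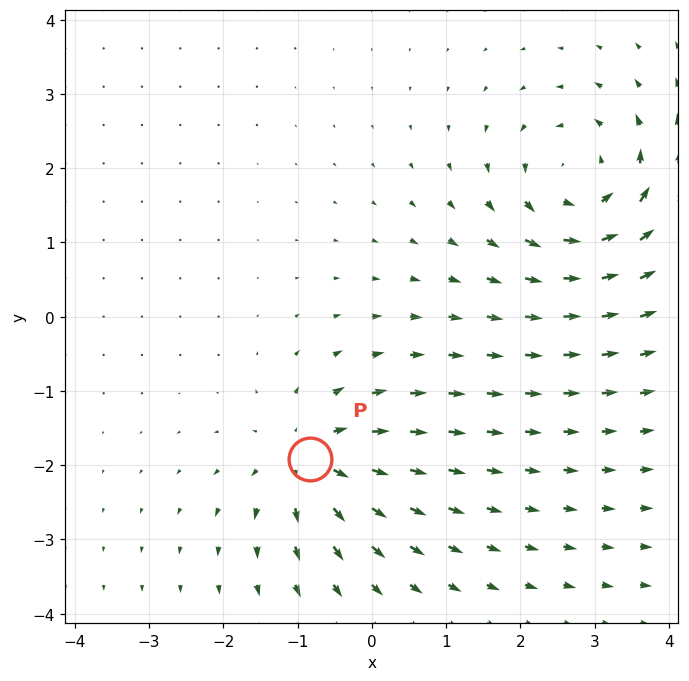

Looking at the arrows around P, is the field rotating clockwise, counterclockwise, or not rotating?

not rotating

Near P at (-0.8, -1.9) the arrows show no circulation. The curl there is ≈0.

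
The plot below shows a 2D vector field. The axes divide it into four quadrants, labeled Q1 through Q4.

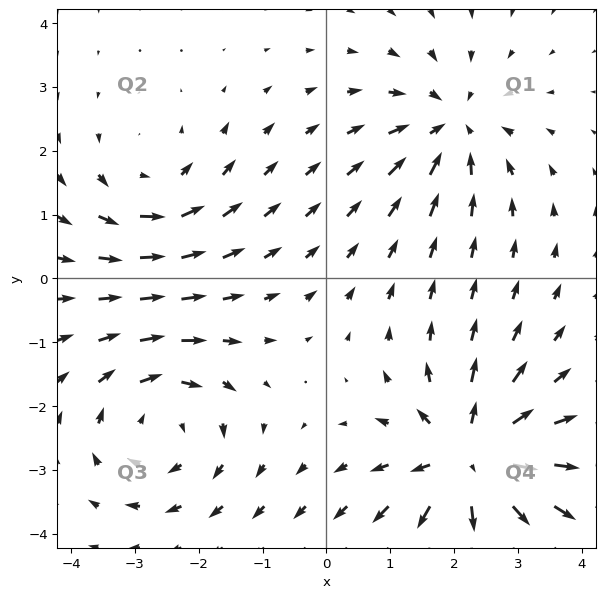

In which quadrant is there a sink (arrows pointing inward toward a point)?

The sink sits at approximately (2.0, 2.4), which lies in quadrant Q1. The divergence there is about -3, negative as expected for a sink.

Q1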